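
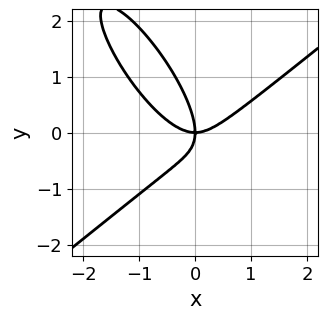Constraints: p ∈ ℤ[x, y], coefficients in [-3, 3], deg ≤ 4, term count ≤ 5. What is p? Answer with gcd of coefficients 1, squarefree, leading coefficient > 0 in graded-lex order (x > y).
3*x^3 - 3*x*y^2 - 2*y^3 - 3*x*y

(a) The degree is 3 — no degree-2 curve has this shape.
(b) Checking where it meets the axes: one x-axis crossing is at x = 0; it meets the y-axis at y = 0 (among the integer gridlines).
(c) Assembling these constraints gives the stated polynomial.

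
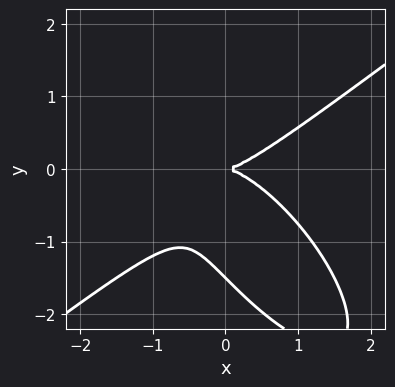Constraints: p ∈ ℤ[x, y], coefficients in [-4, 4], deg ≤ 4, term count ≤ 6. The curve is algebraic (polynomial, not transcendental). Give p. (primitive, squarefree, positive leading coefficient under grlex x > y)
2*x^3 - 2*x*y^2 - 2*y^3 - 3*y^2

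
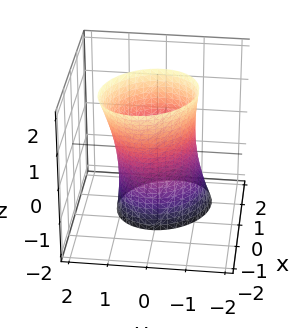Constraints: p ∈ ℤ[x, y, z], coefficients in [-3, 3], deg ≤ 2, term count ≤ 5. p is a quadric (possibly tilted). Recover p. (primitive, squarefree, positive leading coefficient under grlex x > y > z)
3*x^2 + x*y + 2*x*z + 3*y^2 - 3

(a) The degree is 2 — the shape is more complex than any degree-1 surface.
(b) Checking where it meets the axes: the surface avoids every integer z-axis point in the box; the y-axis gridline crossings are at y ∈ {-1, 1}; the x-axis gridline crossings are at x ∈ {-1, 1}.
(c) Together with the visible shape, these determine p as stated.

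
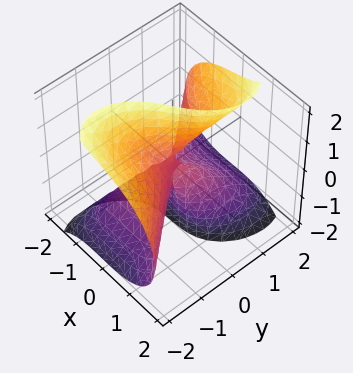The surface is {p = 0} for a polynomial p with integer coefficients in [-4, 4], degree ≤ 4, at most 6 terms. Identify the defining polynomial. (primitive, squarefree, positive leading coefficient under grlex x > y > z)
First, the degree is 3 — no degree-2 surface has this shape.
Next, against the integer gridlines: it meets the x-axis at x = 0 (among the integer gridlines); one y-axis crossing is at y = 0; the visible z-axis segment lies entirely on the surface.
Finally, solving for integer coefficients yields p as stated.

3*x^3 + x*z^2 + 2*y^3 - 3*y*z^2 + 2*x*z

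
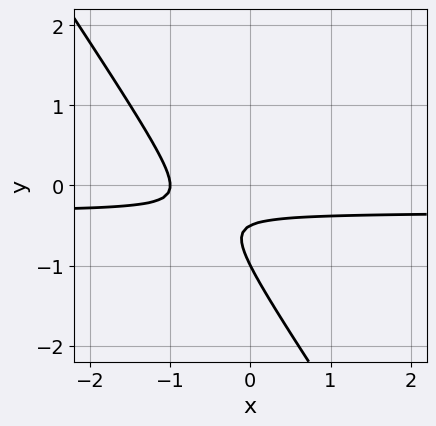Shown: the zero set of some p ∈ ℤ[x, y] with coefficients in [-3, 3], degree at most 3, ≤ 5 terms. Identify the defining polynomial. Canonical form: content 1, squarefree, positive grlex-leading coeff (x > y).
deg p = 2. No degree-1 curve has this shape.
Checking where it meets the axes: it crosses the x-axis at the gridline x = -1; it meets the y-axis at y = -1 (among the integer gridlines).
The integer polynomial consistent with all of this is the stated p.

3*x*y + 2*y^2 + x + 3*y + 1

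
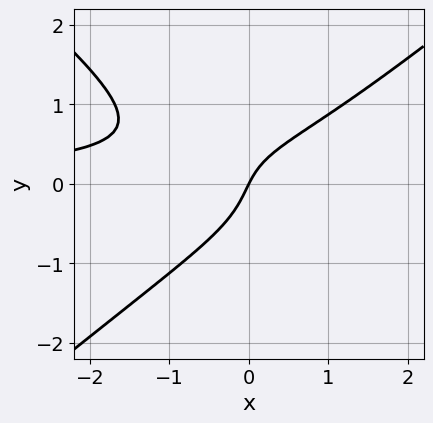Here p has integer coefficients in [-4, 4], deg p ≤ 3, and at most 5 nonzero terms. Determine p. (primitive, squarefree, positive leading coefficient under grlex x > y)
The degree is 3 — a generic line meets the curve in up to 3 points.
From the visible intercepts: it crosses the y-axis at the gridline y = 0; it crosses the x-axis at the gridline x = 0.
Matching integer coefficients to the picture gives p.

2*x^2*y - 3*y^3 - x*y + 2*x - y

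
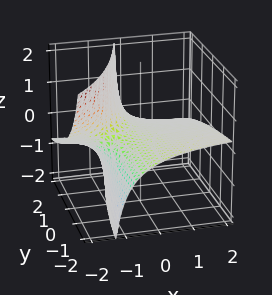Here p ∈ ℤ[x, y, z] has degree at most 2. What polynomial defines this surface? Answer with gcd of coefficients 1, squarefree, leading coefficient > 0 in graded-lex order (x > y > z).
x*y + 3*x*z - y*z + 3*z

Degree: no degree-1 surface has this shape, so deg p = 2.
Reading off the gridlines: one z-axis crossing is at z = 0; the visible y-axis segment lies entirely on the surface; every point of the x-axis in the box is on the surface.
Fitting integer coefficients to these (and the overall shape) gives p.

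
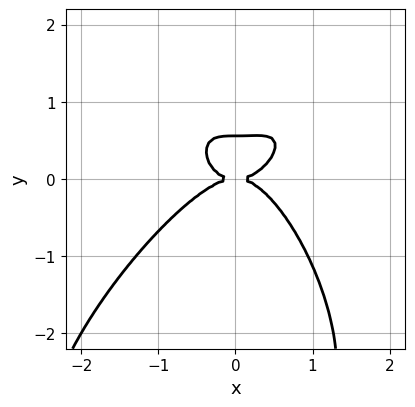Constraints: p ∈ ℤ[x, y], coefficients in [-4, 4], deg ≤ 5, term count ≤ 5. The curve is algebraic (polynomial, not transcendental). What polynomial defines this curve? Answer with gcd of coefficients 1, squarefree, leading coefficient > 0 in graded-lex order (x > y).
deg p = 4. No degree-3 curve has this shape.
Against the integer gridlines: it crosses the x-axis at the gridline x = 0; it meets the y-axis at y = 0 (among the integer gridlines).
Assembling these constraints gives the stated polynomial.

3*x^4 - 2*x^3*y + y^4 + 3*y^3 - 2*y^2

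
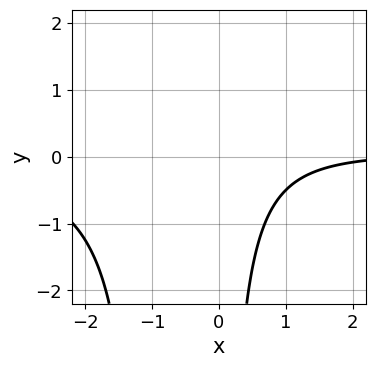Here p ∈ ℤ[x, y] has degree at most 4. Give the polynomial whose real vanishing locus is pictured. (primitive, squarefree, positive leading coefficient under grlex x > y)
1. deg p = 3. The shape is more complex than any degree-2 curve.
2. From the visible intercepts: no y-intercept at any integer in the box; it misses every integer gridline on the x-axis.
3. Assembling these constraints gives the stated polynomial.

2*x^2*y + 2*x*y - x + 3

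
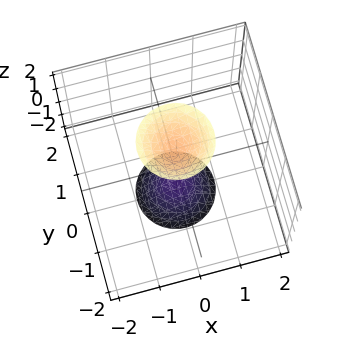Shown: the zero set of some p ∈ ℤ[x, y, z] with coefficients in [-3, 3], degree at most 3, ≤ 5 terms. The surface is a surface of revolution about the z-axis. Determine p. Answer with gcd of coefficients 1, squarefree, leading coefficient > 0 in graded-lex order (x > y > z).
The picture has 2 separate pieces. They look like related sheets of one shape, so recover p as a whole.
The degree is 2 — no degree-1 surface has this shape.
Symmetry: the surface is invariant under rotation about z: p = q(x² + y², z).
Reading off the gridlines: a circular section at z = 2 has radius between 0 and 1; the surface avoids every integer y-axis point in the box.
Matching integer coefficients to the picture gives p.

3*x^2 + 3*y^2 - z^2 + 2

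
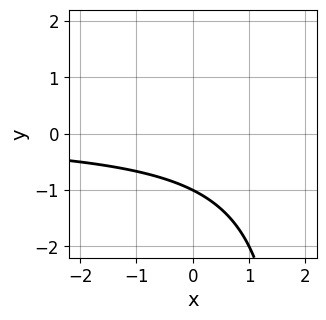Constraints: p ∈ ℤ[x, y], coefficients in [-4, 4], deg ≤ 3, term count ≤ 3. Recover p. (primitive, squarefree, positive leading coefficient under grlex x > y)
deg p = 2. The shape is more complex than any degree-1 curve.
From the axis intercepts and sections: it crosses the y-axis at the gridline y = -1; the curve avoids every integer x-axis point in the box.
Matching integer coefficients to the picture gives p.

x*y - 2*y - 2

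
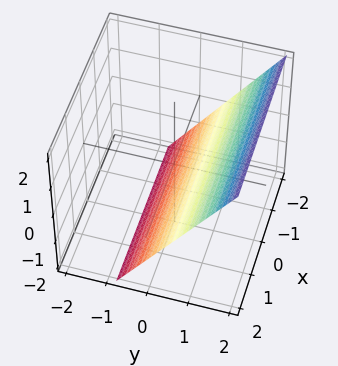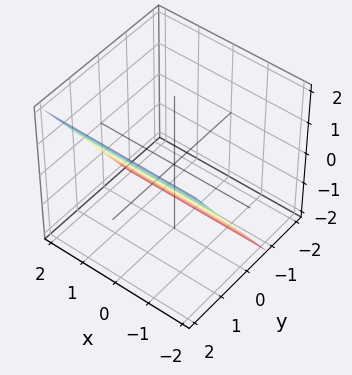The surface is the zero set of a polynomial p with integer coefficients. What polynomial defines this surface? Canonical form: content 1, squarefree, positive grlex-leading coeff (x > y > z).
First, the degree is 1 — every cross-section is a straight line — this is a plane.
Then, checking where it meets the axes: the surface avoids every integer x-axis point in the box; it crosses the z-axis at the gridline z = -1.
Finally, assembling these constraints gives the stated polynomial.

3*y - 2*z - 2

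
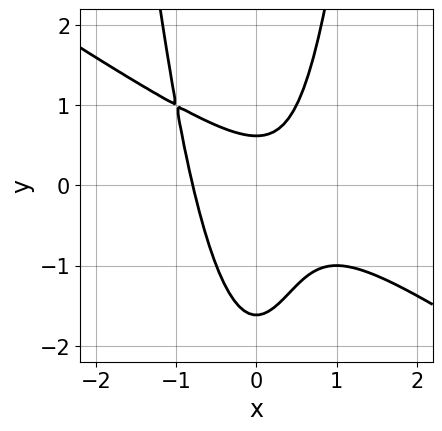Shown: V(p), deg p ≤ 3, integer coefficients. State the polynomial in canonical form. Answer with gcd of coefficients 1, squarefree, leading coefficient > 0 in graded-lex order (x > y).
1. deg p = 3. A generic line meets the curve in up to 3 points.
2. Solving for integer coefficients yields p as stated.

2*x^3 + 3*x^2*y - y^2 - y + 1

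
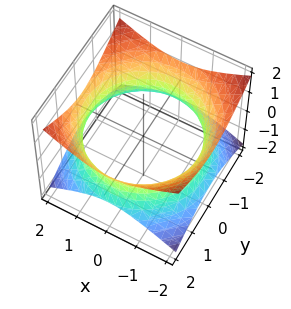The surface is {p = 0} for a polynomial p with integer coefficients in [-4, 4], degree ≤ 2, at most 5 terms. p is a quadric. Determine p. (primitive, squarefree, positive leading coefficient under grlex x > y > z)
(a) The degree is 2 — an hourglass — one-sheet hyperboloid; a quadric.
(b) Symmetries: it's symmetric under z → −z, forcing even powers of z; the z-axis is an axis of rotation, so x and y enter only as x² + y².
(c) Observable constraints: it misses every integer gridline on the z-axis; a circular section at z = 0 has radius between 1 and 2.
(d) These observations pin down the coefficients.

x^2 + y^2 - 2*z^2 - 3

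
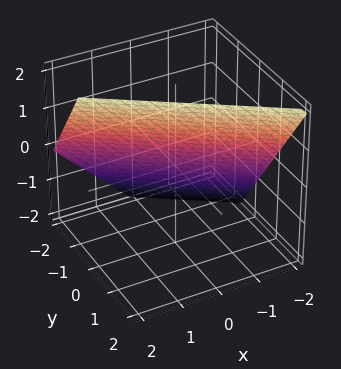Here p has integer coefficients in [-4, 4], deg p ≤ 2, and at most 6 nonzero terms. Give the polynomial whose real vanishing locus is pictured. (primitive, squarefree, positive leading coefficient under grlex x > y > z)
(a) Degree: the surface is flat (a plane), so deg p = 1.
(b) From the visible intercepts: one x-axis crossing is at x = -1; one z-axis crossing is at z = 1.
(c) Assembling these constraints gives the stated polynomial.

2*x + 3*y - 2*z + 2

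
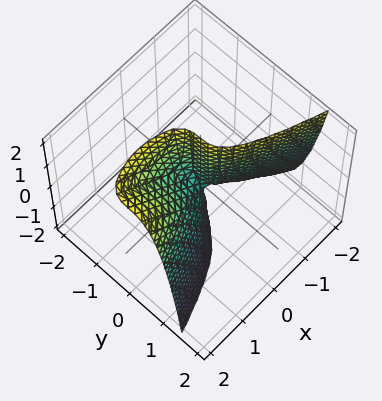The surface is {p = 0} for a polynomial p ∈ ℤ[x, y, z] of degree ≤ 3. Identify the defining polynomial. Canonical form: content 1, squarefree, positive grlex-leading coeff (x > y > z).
3*y^3 - x^2 + x*z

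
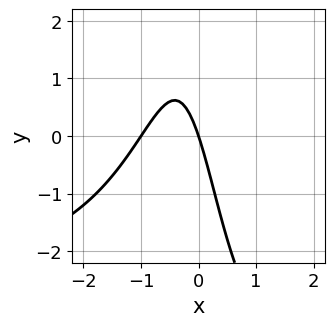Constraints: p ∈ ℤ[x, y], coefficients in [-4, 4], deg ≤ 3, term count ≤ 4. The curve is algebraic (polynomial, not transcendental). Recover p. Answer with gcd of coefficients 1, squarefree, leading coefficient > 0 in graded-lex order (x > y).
deg p = 3. No degree-2 curve has this shape.
From the visible intercepts: the x-axis gridline crossings are at x ∈ {-1, 0}; one y-axis crossing is at y = 0.
Solving for integer coefficients yields p as stated.

x^2*y + 3*x^2 + 3*x + y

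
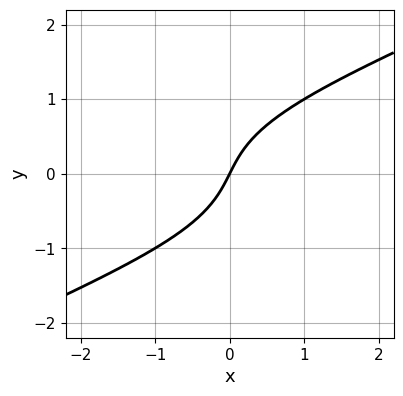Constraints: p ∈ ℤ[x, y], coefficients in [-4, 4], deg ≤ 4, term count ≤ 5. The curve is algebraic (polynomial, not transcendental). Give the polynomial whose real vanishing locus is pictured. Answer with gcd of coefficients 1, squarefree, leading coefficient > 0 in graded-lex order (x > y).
x*y^2 - 2*y^3 + 2*x - y

deg p = 3. The shape is more complex than any degree-2 curve.
Observable constraints: it crosses the x-axis at the gridline x = 0; one y-axis crossing is at y = 0.
Putting this together gives p.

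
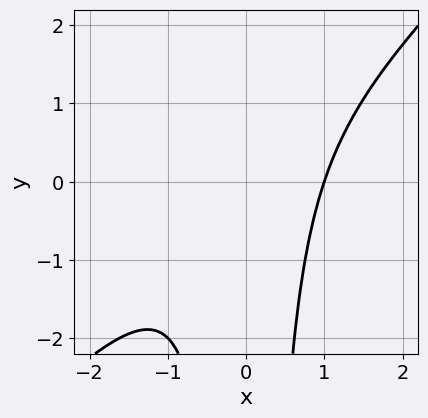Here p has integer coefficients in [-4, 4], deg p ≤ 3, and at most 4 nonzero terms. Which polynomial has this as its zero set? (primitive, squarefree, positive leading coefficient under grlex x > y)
1. deg p = 3.
2. Checking where it meets the axes: it meets the x-axis at x = 1 (among the integer gridlines); no y-intercept at any integer in the box.
3. Putting this together gives p.

x^3 - x^2*y - 1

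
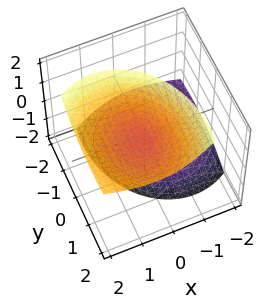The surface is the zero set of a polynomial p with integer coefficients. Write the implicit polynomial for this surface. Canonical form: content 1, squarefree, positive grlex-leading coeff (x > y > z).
(a) There are 2 components. Treating them together as one polynomial.
(b) Degree: no degree-1 surface has this shape, so deg p = 2.
(c) Against the integer gridlines: it misses every integer gridline on the y-axis; it misses every integer gridline on the x-axis.
(d) Fitting integer coefficients to these (and the overall shape) gives p.

3*x^2 - 3*x*z + 2*y^2 - 3*y*z - 2*z^2 + 1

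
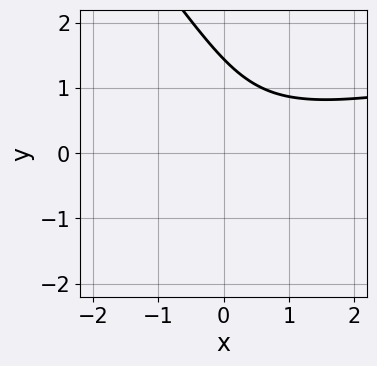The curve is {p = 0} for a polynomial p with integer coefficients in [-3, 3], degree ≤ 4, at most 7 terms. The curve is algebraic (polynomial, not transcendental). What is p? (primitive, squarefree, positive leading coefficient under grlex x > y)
x*y^2 + y^3 - x^2 + 3*x*y - 3

deg p = 3. A generic line meets the curve in up to 3 points.
From the visible intercepts: no x-intercept at any integer in the box.
Assembling these constraints gives the stated polynomial.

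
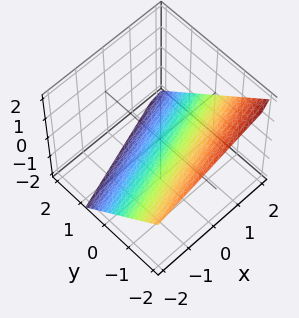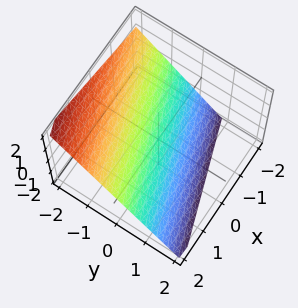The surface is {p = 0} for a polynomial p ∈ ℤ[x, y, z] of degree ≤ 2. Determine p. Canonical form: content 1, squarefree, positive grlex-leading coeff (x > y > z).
1. Degree: every cross-section is a straight line — this is a plane, so deg p = 1.
2. From the visible intercepts: it crosses the x-axis at the gridline x = 2.
3. Assembling these constraints gives the stated polynomial.

x - 3*y - 3*z - 2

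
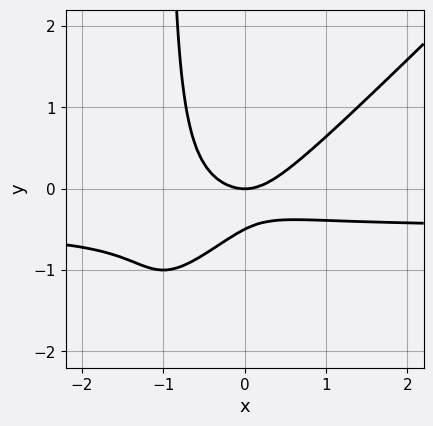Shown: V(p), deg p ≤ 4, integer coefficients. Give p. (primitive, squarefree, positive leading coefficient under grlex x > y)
The degree is 3 — no degree-2 curve has this shape.
From the axis intercepts and sections: one x-axis crossing is at x = 0; one y-axis crossing is at y = 0.
The integer polynomial consistent with all of this is the stated p.

2*x^2*y - 2*x*y^2 + x^2 - 2*y^2 - y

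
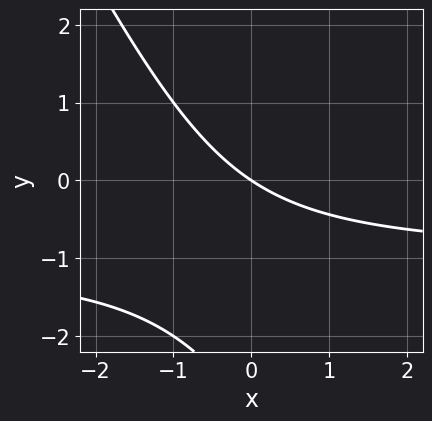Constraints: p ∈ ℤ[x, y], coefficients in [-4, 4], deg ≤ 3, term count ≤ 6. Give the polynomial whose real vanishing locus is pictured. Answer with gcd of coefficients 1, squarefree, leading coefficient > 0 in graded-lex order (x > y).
(a) The degree is 2 — the shape is more complex than any degree-1 curve.
(b) From the visible intercepts: one x-axis crossing is at x = 0; it crosses the y-axis at the gridline y = 0.
(c) Putting this together gives p.

2*x*y + y^2 + 2*x + 3*y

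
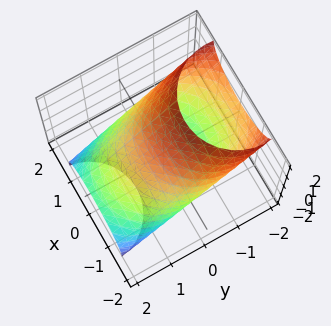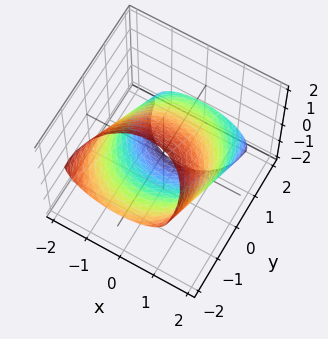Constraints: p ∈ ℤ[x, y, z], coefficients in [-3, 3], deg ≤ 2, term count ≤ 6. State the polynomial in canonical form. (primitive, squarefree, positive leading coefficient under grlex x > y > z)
1. deg p = 2. No degree-1 surface has this shape.
2. Putting this together gives p.

x^2 + y^2 + 2*y*z + z^2 - 2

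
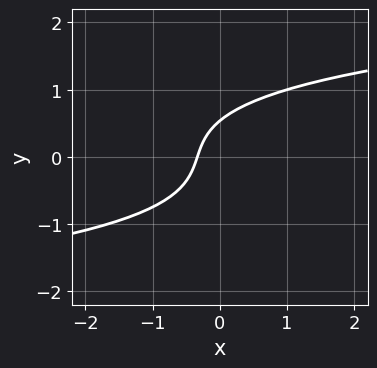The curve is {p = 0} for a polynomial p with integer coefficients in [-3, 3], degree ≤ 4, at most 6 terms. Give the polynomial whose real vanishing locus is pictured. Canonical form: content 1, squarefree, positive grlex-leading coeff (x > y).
3*y^3 - 3*x + y - 1

First, the degree is 3 — the shape is more complex than any degree-2 curve.
Finally, solving for integer coefficients yields p as stated.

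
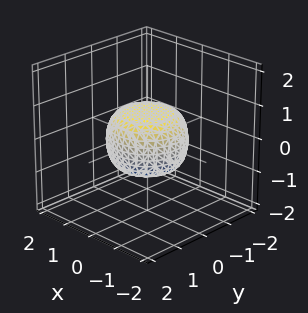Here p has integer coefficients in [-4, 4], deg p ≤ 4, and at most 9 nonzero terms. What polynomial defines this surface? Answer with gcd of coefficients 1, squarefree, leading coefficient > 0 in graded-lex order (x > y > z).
Degree: no degree-3 surface has this shape, so deg p = 4.
By symmetry, the z-axis is an axis of rotation, so x and y enter only as x² + y².
Checking where it meets the axes: a circular section at z = 0 has radius between 1 and 2.
The integer polynomial consistent with all of this is the stated p.

2*x^4 + 4*x^2*y^2 + 2*y^4 - x^2 - y^2 + 3*z^2 - 2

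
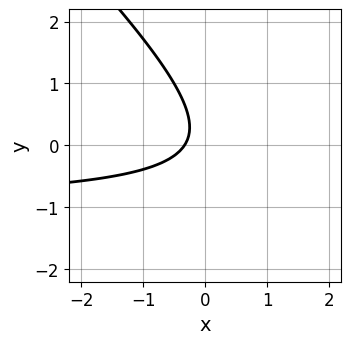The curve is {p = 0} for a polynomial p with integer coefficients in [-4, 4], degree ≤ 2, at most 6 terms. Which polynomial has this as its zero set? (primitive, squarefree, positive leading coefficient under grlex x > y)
3*x*y + 3*y^2 + 3*x - y + 1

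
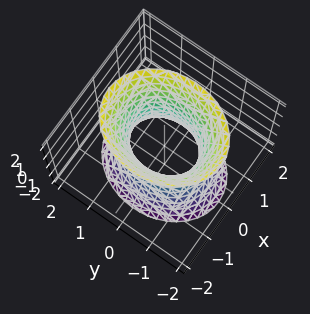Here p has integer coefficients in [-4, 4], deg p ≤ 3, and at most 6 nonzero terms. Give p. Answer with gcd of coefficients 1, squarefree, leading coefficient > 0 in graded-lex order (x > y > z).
1. The degree is 2 — an hourglass — one-sheet hyperboloid; a quadric.
2. Symmetries: mirror symmetry y ↦ −y ⇒ only even powers of y; mirror symmetry z ↦ −z ⇒ only even powers of z; the x ↦ −x reflection is a symmetry, so x appears only in even powers.
3. Against the integer gridlines: among the integer gridlines, it crosses the y-axis at y ∈ {-1, 1}; it misses every integer gridline on the z-axis.
4. Assembling these constraints gives the stated polynomial.

3*x^2 + 2*y^2 - z^2 - 2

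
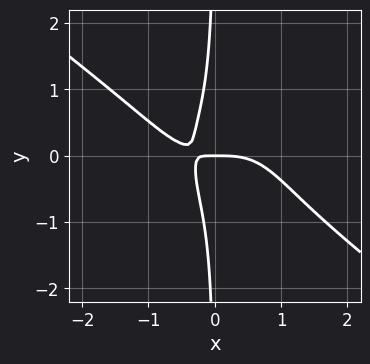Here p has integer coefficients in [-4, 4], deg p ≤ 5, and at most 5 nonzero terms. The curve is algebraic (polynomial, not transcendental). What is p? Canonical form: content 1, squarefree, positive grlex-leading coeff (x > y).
2*x^4 + x^3*y + 3*x*y^3 + 3*x*y + y

1. Degree: a generic line meets the curve in up to 4 points, so deg p = 4.
2. From the axis intercepts and sections: it meets the y-axis at y = 0 (among the integer gridlines); one x-axis crossing is at x = 0.
3. Putting this together gives p.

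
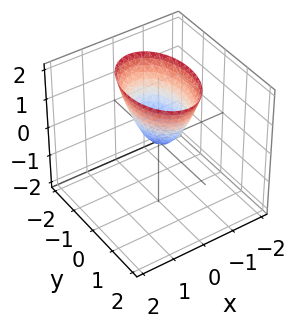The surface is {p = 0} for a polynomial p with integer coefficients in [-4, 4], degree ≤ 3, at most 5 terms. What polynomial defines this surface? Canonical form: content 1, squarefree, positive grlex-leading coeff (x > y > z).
2*x^2 + y^2 - z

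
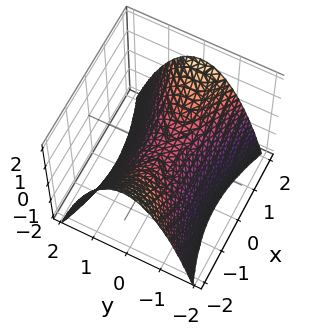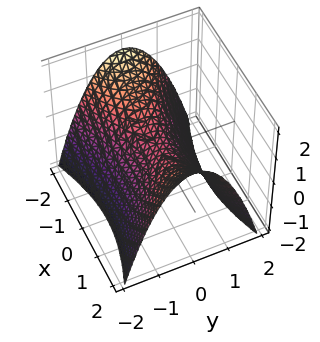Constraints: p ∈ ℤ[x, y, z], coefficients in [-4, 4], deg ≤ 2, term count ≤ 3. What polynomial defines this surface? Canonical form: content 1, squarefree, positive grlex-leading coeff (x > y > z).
First, the degree is 2 — a hyperbolic paraboloid; a quadric.
Then, symmetries: it's symmetric under x → −x, forcing even powers of x; mirror symmetry y ↦ −y ⇒ only even powers of y.
Then, observable constraints: it crosses the y-axis at the gridline y = 0; it meets the x-axis at x = 0 (among the integer gridlines).
Finally, putting this together gives p.

x^2 - 3*y^2 - 3*z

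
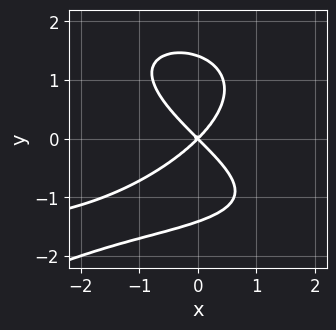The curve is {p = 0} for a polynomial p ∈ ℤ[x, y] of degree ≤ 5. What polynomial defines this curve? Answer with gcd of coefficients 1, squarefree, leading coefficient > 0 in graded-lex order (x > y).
y^4 + x^2*y + x*y^2 + 2*x^2 - 2*y^2

1. deg p = 4. The shape is more complex than any degree-3 curve.
2. Reading off the gridlines: it crosses the y-axis at the gridline y = 0; it crosses the x-axis at the gridline x = 0.
3. These observations pin down the coefficients.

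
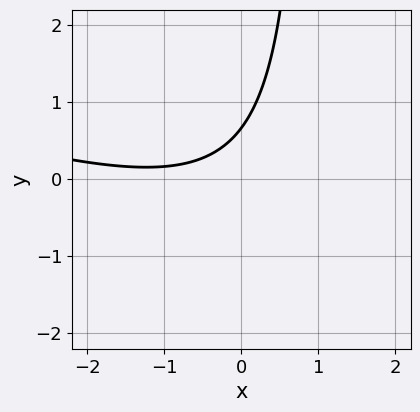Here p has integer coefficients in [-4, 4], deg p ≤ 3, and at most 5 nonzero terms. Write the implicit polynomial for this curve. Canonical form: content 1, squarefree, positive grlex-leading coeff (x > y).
x^2 + 3*x*y + 2*x - 3*y + 2

(a) deg p = 2. The shape is more complex than any degree-1 curve.
(b) Checking where it meets the axes: the curve avoids every integer x-axis point in the box.
(c) Putting this together gives p.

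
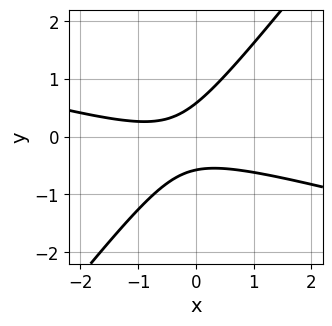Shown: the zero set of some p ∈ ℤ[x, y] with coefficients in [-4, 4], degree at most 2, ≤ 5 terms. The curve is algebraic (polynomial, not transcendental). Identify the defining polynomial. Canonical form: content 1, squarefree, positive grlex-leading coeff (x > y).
x^2 + 3*x*y - 3*y^2 + x + 1

1. Degree: the shape is more complex than any degree-1 curve, so deg p = 2.
2. Against the integer gridlines: it misses every integer gridline on the x-axis.
3. Assembling these constraints gives the stated polynomial.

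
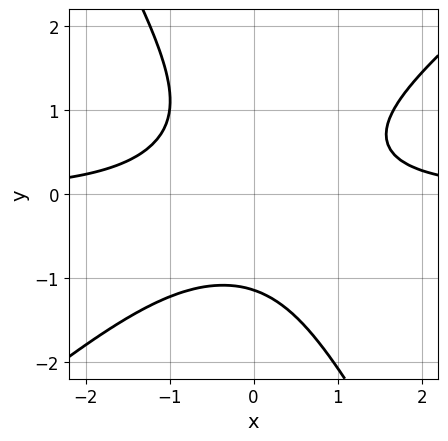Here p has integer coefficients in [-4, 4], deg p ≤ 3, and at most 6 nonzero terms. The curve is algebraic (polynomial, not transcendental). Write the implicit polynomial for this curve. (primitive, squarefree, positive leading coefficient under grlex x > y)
(a) deg p = 3.
(b) Checking where it meets the axes: the curve avoids every integer x-axis point in the box.
(c) These observations pin down the coefficients.

3*x^2*y - 2*x*y^2 - 2*y^3 - 3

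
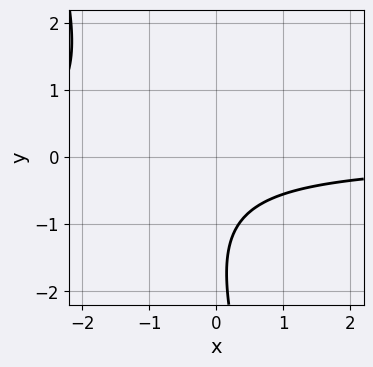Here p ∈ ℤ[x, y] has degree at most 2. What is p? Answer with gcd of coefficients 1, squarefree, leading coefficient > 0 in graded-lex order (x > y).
First, deg p = 2. No degree-1 curve has this shape.
Then, from the axis intercepts and sections: the curve avoids every integer y-axis point in the box; no x-intercept at any integer in the box.
Finally, solving for integer coefficients yields p as stated.

3*x*y + y^2 + 3*y + 3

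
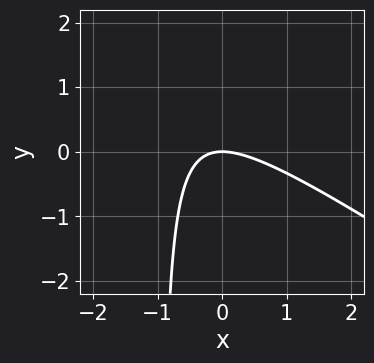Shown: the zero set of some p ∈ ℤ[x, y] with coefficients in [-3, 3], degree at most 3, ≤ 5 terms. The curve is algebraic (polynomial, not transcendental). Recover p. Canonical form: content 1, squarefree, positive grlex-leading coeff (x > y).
First, deg p = 2.
Next, from the axis intercepts and sections: it meets the y-axis at y = 0 (among the integer gridlines); one x-axis crossing is at x = 0.
Finally, putting this together gives p.

2*x^2 + 3*x*y + 3*y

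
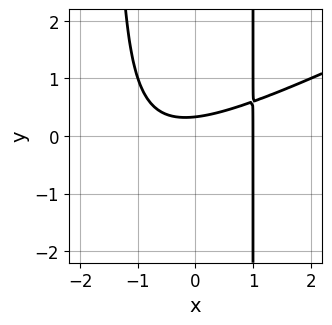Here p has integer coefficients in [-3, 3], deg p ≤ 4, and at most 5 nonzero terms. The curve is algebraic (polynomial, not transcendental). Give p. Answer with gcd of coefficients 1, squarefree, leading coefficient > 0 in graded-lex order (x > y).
First, degree: a generic line meets the curve in up to 3 points, so deg p = 3.
Then, observable constraints: it crosses the x-axis at the gridline x = 1.
Finally, together with the visible shape, these determine p as stated.

x^3 - 2*x^2*y - x*y + 3*y - 1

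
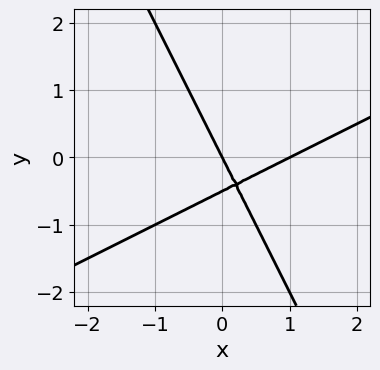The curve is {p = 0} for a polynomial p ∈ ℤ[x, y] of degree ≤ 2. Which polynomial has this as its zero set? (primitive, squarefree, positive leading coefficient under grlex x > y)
2*x^2 - 3*x*y - 2*y^2 - 2*x - y

First, the degree is 2 — the shape is more complex than any degree-1 curve.
Next, reading off the gridlines: among the integer gridlines, it crosses the x-axis at x ∈ {0, 1}; it crosses the y-axis at the gridline y = 0.
Finally, solving for integer coefficients yields p as stated.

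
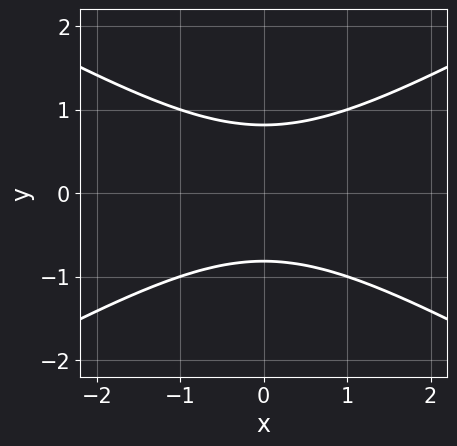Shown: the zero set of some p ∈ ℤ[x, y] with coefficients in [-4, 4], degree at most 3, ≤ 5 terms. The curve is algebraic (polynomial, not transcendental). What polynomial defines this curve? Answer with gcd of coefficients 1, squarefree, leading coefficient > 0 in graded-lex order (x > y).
x^2 - 3*y^2 + 2

(a) Degree: a generic line meets the curve in up to 2 points, so deg p = 2.
(b) Symmetries: the y ↦ −y reflection is a symmetry, so y appears only in even powers; the x ↦ −x reflection is a symmetry, so x appears only in even powers.
(c) From the visible intercepts: it misses every integer gridline on the x-axis.
(d) Together with the visible shape, these determine p as stated.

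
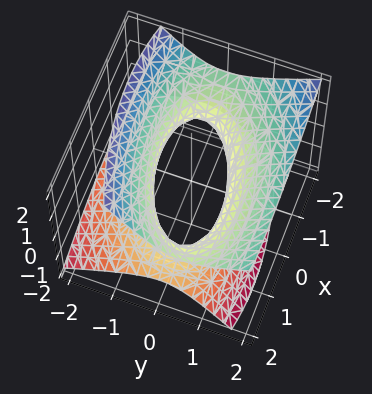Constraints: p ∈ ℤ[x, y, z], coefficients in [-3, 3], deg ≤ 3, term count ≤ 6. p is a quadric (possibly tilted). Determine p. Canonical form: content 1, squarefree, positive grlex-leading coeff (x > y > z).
deg p = 2. The shape is more complex than any degree-1 surface.
From the visible intercepts: it misses every integer gridline on the z-axis.
The integer polynomial consistent with all of this is the stated p.

x^2 - x*y + 3*y^2 - 2*y*z - 3*z^2 - 2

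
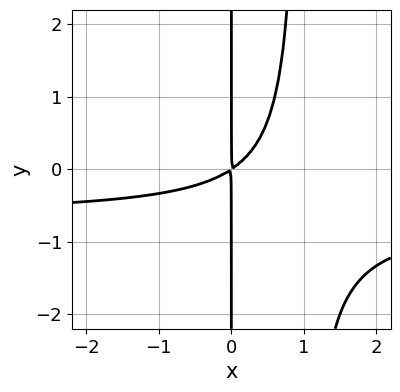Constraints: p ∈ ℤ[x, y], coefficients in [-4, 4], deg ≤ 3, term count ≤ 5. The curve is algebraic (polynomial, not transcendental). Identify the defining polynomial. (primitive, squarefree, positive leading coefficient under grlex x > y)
3*x^2*y + 2*x^2 - 3*x*y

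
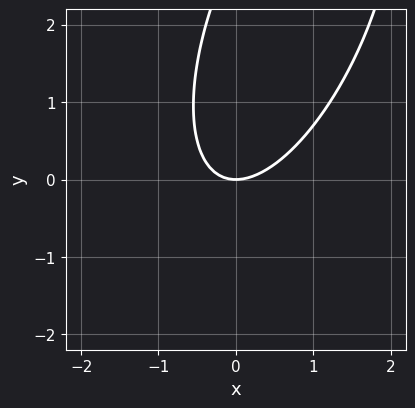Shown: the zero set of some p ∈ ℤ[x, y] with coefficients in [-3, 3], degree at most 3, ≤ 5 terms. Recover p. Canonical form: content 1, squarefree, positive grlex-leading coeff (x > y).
3*x^2 - 2*x*y + y^2 - 3*y

(a) The degree is 2 — no degree-1 curve has this shape.
(b) From the visible intercepts: it meets the x-axis at x = 0 (among the integer gridlines); it meets the y-axis at y = 0 (among the integer gridlines).
(c) Together with the visible shape, these determine p as stated.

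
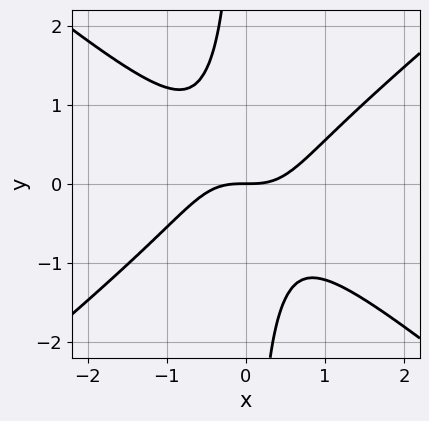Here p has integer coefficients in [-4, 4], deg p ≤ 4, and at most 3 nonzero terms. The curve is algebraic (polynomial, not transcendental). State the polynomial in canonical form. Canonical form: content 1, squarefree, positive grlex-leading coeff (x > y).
The degree is 3 — no degree-2 curve has this shape.
Observable constraints: one y-axis crossing is at y = 0; one x-axis crossing is at x = 0.
Fitting integer coefficients to these (and the overall shape) gives p.

2*x^3 - 3*x*y^2 - 2*y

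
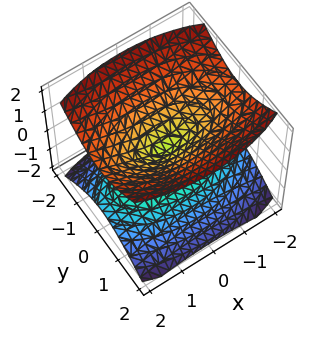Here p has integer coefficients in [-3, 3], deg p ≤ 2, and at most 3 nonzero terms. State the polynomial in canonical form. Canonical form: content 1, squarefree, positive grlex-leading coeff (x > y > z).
First, I count 2 distinct pieces. Treating them together as one polynomial.
Then, the degree is 2 — two nappes meeting at a single point; a quadric.
Next, symmetries: mirror symmetry x ↦ −x ⇒ only even powers of x; mirror symmetry z ↦ −z ⇒ only even powers of z; mirror symmetry y ↦ −y ⇒ only even powers of y.
Then, checking where it meets the axes: one x-axis crossing is at x = 0; it meets the y-axis at y = 0 (among the integer gridlines).
Finally, these observations pin down the coefficients.

x^2 + 3*y^2 - 3*z^2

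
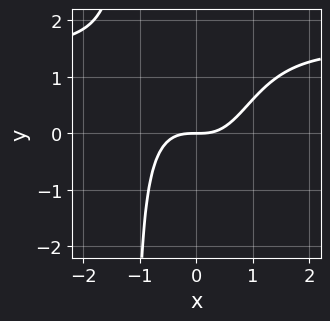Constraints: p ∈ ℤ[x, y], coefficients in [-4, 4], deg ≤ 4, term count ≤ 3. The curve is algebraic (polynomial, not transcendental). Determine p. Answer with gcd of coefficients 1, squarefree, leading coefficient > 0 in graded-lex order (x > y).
2*x^3*y - 3*x^3 + 3*y

(a) deg p = 4. The shape is more complex than any degree-3 curve.
(b) From the axis intercepts and sections: one y-axis crossing is at y = 0; it meets the x-axis at x = 0 (among the integer gridlines).
(c) The integer polynomial consistent with all of this is the stated p.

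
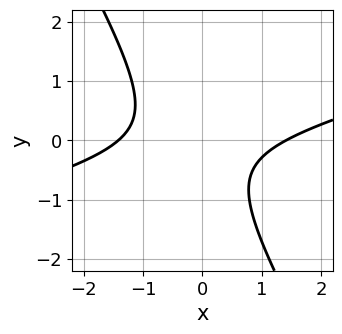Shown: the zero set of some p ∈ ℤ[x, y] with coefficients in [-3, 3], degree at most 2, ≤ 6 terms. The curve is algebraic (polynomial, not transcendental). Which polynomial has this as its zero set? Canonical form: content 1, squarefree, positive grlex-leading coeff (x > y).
x^2 - 3*x*y - 2*y^2 - y - 2

Degree: no degree-1 curve has this shape, so deg p = 2.
Checking where it meets the axes: the curve avoids every integer y-axis point in the box.
Together with the visible shape, these determine p as stated.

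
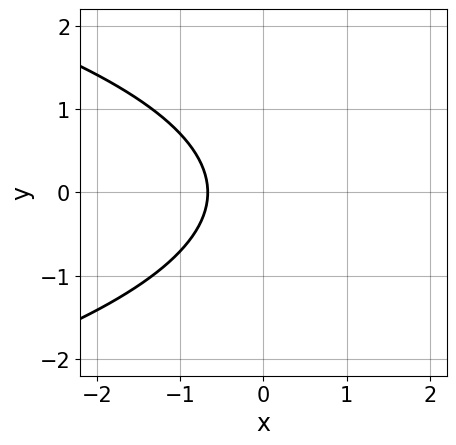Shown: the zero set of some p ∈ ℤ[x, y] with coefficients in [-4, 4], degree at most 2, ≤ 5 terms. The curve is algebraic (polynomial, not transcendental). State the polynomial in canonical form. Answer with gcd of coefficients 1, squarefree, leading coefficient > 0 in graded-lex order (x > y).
1. deg p = 2.
2. Symmetries: the y ↦ −y reflection is a symmetry, so y appears only in even powers.
3. From the axis intercepts and sections: no y-intercept at any integer in the box.
4. Together with the visible shape, these determine p as stated.

2*y^2 + 3*x + 2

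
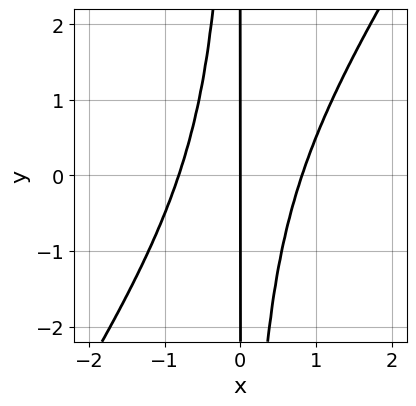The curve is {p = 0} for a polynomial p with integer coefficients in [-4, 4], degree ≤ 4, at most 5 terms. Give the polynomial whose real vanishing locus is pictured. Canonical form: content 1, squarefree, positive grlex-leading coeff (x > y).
The degree is 3 — the shape is more complex than any degree-2 curve.
Checking where it meets the axes: every point of the y-axis in the box is on the curve; it crosses the x-axis at the gridline x = 0.
Assembling these constraints gives the stated polynomial.

3*x^3 - 2*x^2*y - 2*x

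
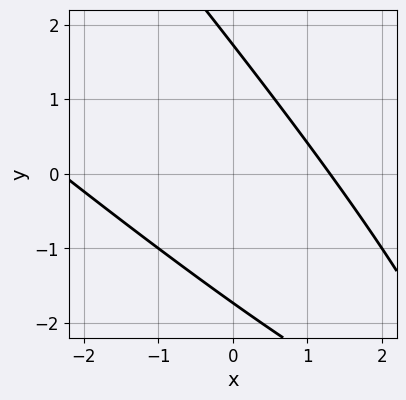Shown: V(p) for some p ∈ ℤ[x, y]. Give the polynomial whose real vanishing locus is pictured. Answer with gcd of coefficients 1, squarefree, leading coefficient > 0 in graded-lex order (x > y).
x^2 + 2*x*y + y^2 + x - 3

1. deg p = 2.
2. The integer polynomial consistent with all of this is the stated p.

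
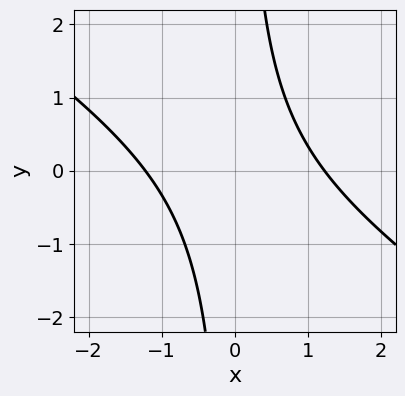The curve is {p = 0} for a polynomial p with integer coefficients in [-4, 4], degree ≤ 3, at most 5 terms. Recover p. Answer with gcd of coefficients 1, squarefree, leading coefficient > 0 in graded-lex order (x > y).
1. deg p = 2. A generic line meets the curve in up to 2 points.
2. From the axis intercepts and sections: no y-intercept at any integer in the box.
3. Together with the visible shape, these determine p as stated.

2*x^2 + 3*x*y - 3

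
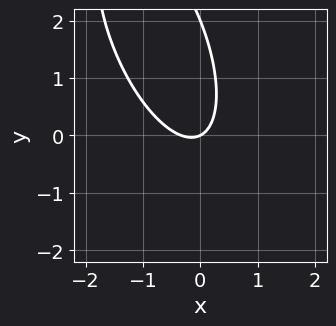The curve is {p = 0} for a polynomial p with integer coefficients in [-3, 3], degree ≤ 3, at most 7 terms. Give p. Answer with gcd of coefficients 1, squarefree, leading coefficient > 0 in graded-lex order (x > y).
First, the degree is 2 — a generic line meets the curve in up to 2 points.
Then, reading off the gridlines: it meets the x-axis at x = 0 (among the integer gridlines); the y-axis gridline crossings are at y ∈ {0, 2}.
Finally, assembling these constraints gives the stated polynomial.

3*x^2 + 2*x*y + y^2 + x - 2*y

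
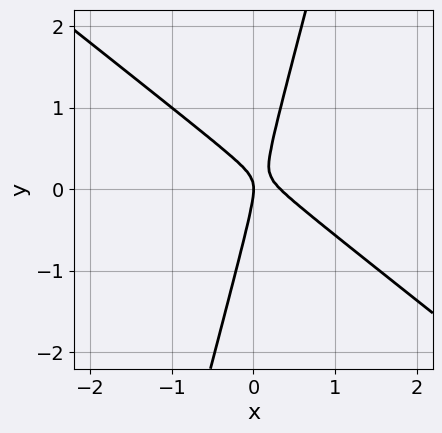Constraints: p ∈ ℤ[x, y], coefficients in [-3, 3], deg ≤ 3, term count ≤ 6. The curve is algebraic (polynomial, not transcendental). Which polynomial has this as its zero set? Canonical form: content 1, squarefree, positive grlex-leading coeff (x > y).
(a) The degree is 2 — no degree-1 curve has this shape.
(b) Against the integer gridlines: it crosses the y-axis at the gridline y = 0; one x-axis crossing is at x = 0.
(c) Together with the visible shape, these determine p as stated.

3*x^2 + 3*x*y - y^2 - x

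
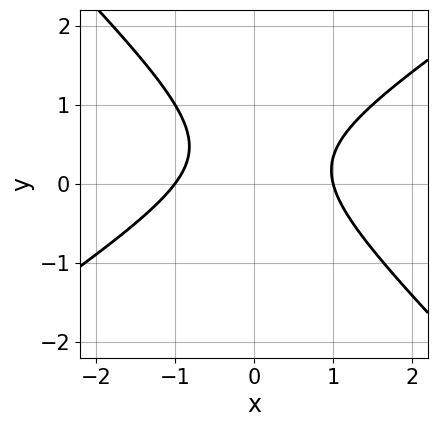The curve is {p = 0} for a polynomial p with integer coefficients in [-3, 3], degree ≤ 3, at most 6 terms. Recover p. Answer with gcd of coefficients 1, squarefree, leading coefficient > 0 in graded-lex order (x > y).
The degree is 2 — a generic line meets the curve in up to 2 points.
Observable constraints: no y-intercept at any integer in the box; among the integer gridlines, it crosses the x-axis at x ∈ {-1, 1}.
Matching integer coefficients to the picture gives p.

2*x^2 - x*y - 3*y^2 + 2*y - 2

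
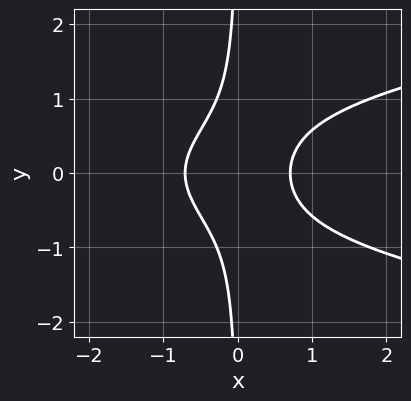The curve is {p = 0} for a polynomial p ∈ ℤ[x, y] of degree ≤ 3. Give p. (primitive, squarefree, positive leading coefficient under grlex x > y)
3*x*y^2 - 2*x^2 + 1

1. The degree is 3 — a generic line meets the curve in up to 3 points.
2. Symmetries: the y ↦ −y reflection is a symmetry, so y appears only in even powers.
3. Observable constraints: the curve avoids every integer y-axis point in the box.
4. Together with the visible shape, these determine p as stated.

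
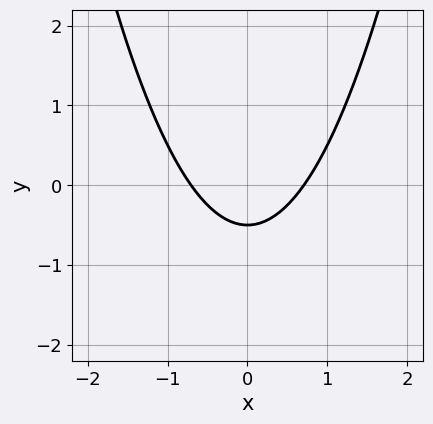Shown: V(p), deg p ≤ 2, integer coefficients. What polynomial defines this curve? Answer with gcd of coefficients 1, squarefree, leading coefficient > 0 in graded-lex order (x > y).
2*x^2 - 2*y - 1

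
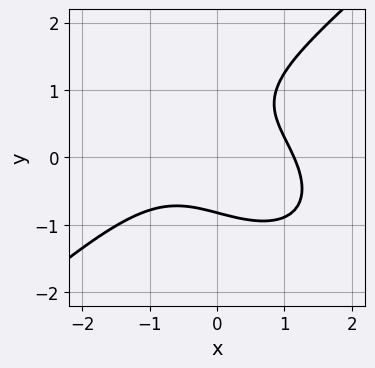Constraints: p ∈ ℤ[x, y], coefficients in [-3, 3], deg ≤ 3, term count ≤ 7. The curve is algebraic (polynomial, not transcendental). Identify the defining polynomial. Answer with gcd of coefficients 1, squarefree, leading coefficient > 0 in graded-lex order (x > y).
2*x^3 - 3*y^3 + 3*x*y + 2*y^2 - 3

(a) Degree: a generic line meets the curve in up to 3 points, so deg p = 3.
(b) Matching integer coefficients to the picture gives p.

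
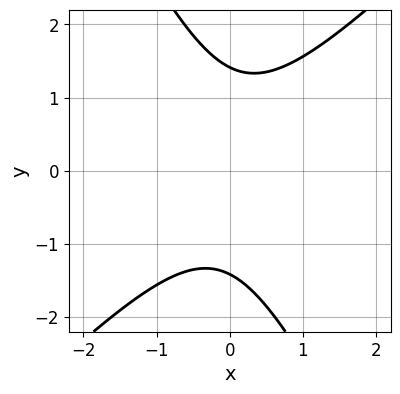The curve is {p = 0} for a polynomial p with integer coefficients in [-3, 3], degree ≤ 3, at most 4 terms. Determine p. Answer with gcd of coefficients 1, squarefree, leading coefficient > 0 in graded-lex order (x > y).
2*x^2 - x*y - y^2 + 2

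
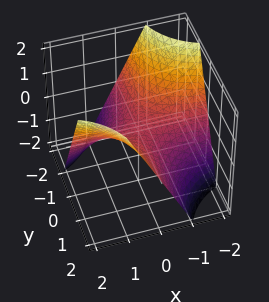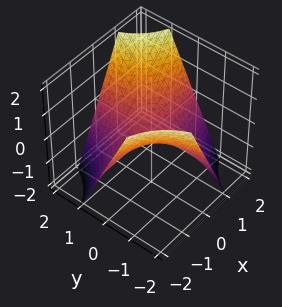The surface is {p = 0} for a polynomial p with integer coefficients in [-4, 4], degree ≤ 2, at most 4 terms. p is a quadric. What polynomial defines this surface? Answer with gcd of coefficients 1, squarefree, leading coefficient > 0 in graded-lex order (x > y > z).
(a) Degree: a hyperbolic paraboloid; a quadric, so deg p = 2.
(b) From the axis intercepts and sections: every point of the x-axis in the box is on the surface; every point of the y-axis in the box is on the surface; it crosses the z-axis at the gridline z = 0.
(c) Putting this together gives p.

x*y - z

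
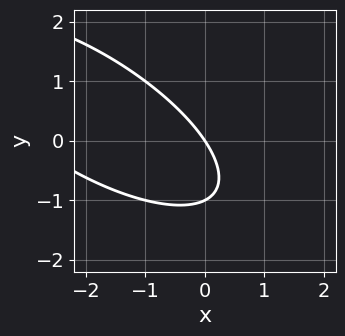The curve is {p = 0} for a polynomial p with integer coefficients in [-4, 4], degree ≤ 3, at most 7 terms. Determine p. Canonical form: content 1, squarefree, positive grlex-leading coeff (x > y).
(a) Degree: no degree-1 curve has this shape, so deg p = 2.
(b) Checking where it meets the axes: it meets the x-axis at x = 0 (among the integer gridlines); among the integer gridlines, it crosses the y-axis at y ∈ {-1, 0}.
(c) Assembling these constraints gives the stated polynomial.

x^2 + 2*x*y + 2*y^2 + 3*x + 2*y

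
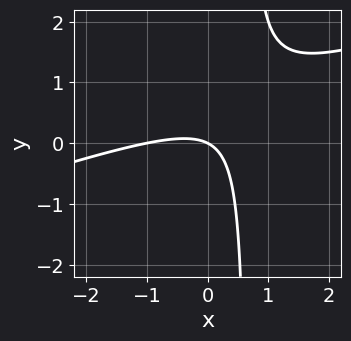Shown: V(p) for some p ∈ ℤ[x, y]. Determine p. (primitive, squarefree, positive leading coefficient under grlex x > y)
x^2 - 3*x*y + x + 2*y

1. The degree is 2 — no degree-1 curve has this shape.
2. Reading off the gridlines: among the integer gridlines, it crosses the x-axis at x ∈ {-1, 0}; one y-axis crossing is at y = 0.
3. Putting this together gives p.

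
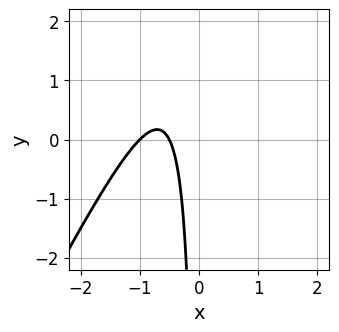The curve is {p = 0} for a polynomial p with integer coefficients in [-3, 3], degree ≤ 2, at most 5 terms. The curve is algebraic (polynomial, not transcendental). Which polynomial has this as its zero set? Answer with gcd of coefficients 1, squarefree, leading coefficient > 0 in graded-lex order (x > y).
1. Degree: the shape is more complex than any degree-1 curve, so deg p = 2.
2. Observable constraints: it meets the x-axis at x = -1 (among the integer gridlines); the curve avoids every integer y-axis point in the box.
3. Matching integer coefficients to the picture gives p.

2*x^2 - x*y + 3*x + 1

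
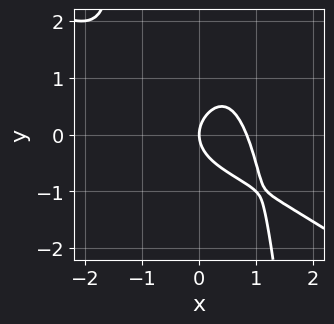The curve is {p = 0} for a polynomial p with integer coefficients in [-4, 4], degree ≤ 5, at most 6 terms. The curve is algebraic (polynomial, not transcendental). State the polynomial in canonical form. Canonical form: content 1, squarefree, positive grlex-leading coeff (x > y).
2*x^4 + 3*x^3*y + x^2 + 2*y^2 - 2*x

Degree: no degree-3 curve has this shape, so deg p = 4.
From the axis intercepts and sections: one x-axis crossing is at x = 0; it meets the y-axis at y = 0 (among the integer gridlines).
Putting this together gives p.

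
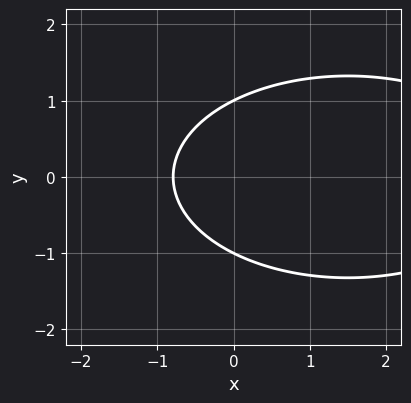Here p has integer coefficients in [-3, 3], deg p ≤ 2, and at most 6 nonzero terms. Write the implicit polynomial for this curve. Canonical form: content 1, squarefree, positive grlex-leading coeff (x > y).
Degree: the shape is more complex than any degree-1 curve, so deg p = 2.
Symmetries: it's symmetric under y → −y, forcing even powers of y.
Observable constraints: among the integer gridlines, it crosses the y-axis at y ∈ {-1, 1}.
These observations pin down the coefficients.

x^2 + 3*y^2 - 3*x - 3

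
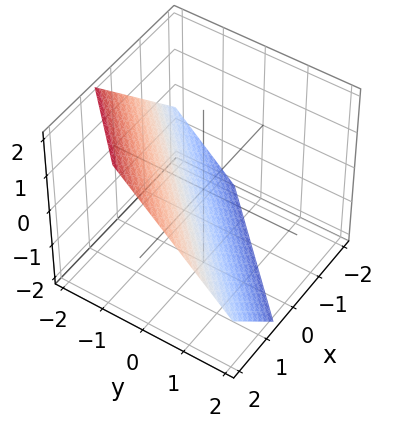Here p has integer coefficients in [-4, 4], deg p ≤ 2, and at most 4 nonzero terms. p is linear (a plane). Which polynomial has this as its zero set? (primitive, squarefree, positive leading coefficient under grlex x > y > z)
1. Degree: the surface is flat (a plane), so deg p = 1.
2. Putting this together gives p.

3*x - 3*y - 3*z - 2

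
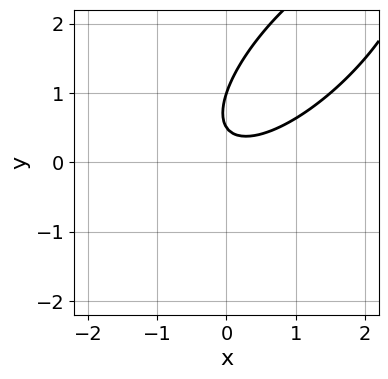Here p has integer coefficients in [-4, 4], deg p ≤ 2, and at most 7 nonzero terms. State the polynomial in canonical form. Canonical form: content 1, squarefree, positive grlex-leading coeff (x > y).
Degree: no degree-1 curve has this shape, so deg p = 2.
Reading off the gridlines: no x-intercept at any integer in the box; it crosses the y-axis at the gridline y = 1.
Solving for integer coefficients yields p as stated.

2*x^2 - 3*x*y + 2*y^2 - 3*y + 1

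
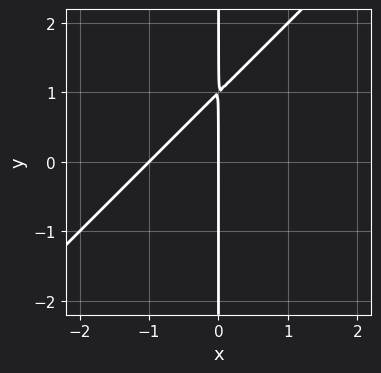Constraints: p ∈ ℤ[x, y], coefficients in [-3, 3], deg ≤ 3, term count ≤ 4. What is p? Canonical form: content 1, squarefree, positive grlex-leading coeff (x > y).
1. The degree is 2 — a generic line meets the curve in up to 2 points.
2. Reading off the gridlines: among the integer gridlines, it crosses the x-axis at x ∈ {-1, 0}; every point of the y-axis in the box is on the curve.
3. These observations pin down the coefficients.

x^2 - x*y + x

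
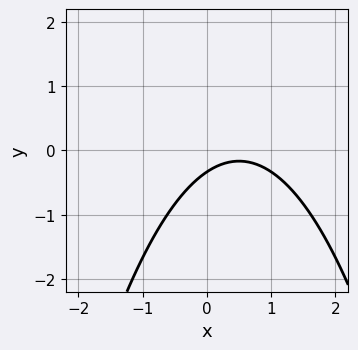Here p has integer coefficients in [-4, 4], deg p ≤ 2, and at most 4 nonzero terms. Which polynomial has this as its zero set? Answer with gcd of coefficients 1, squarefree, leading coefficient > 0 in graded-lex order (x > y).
2*x^2 - 2*x + 3*y + 1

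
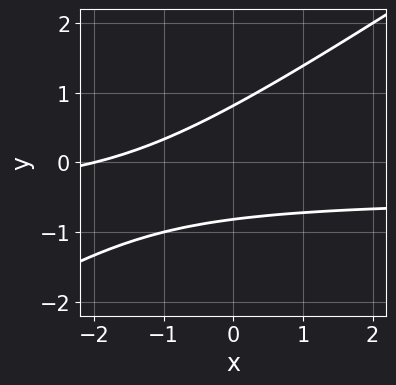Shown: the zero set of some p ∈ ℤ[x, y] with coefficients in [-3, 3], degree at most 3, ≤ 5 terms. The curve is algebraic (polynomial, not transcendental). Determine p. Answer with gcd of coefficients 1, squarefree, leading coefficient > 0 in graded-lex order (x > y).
2*x*y - 3*y^2 + x + 2

(a) deg p = 2.
(b) Reading off the gridlines: one x-axis crossing is at x = -2.
(c) Solving for integer coefficients yields p as stated.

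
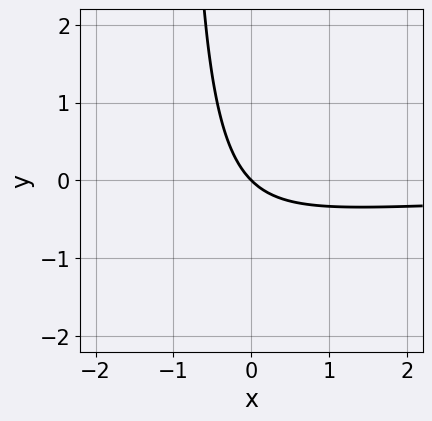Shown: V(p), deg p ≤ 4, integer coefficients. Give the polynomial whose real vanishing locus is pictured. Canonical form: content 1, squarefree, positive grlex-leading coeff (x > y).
First, the degree is 3 — no degree-2 curve has this shape.
Then, observable constraints: it meets the y-axis at y = 0 (among the integer gridlines); it crosses the x-axis at the gridline x = 0.
Finally, assembling these constraints gives the stated polynomial.

x^2*y + 3*x*y + 2*x + 2*y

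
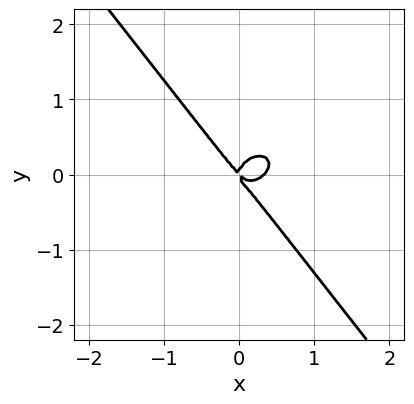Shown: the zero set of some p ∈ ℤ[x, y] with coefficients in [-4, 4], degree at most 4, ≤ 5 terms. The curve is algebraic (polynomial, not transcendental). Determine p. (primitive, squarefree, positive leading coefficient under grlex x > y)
Degree: no degree-2 curve has this shape, so deg p = 3.
From the visible intercepts: it crosses the x-axis at the gridline x = 0; one y-axis crossing is at y = 0.
Assembling these constraints gives the stated polynomial.

3*x^3 + 2*x*y^2 + 3*y^3 - x^2 - x*y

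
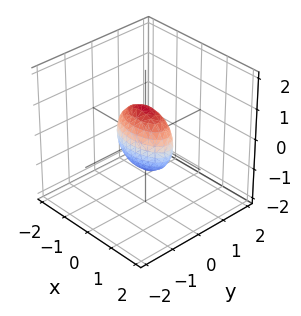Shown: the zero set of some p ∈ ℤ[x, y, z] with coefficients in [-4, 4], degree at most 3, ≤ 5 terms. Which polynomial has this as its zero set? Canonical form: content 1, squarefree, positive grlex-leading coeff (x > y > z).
1. Degree: bounded and convex; a quadric, so deg p = 2.
2. Symmetries: the x ↦ −x reflection is a symmetry, so x appears only in even powers; it's symmetric under y → −y, forcing even powers of y; it's symmetric under z → −z, forcing even powers of z.
3. From the axis intercepts and sections: among the integer gridlines, it crosses the x-axis at x ∈ {-1, 1}; the z-axis gridline crossings are at z ∈ {-1, 1}.
4. The integer polynomial consistent with all of this is the stated p.

x^2 + 3*y^2 + z^2 - 1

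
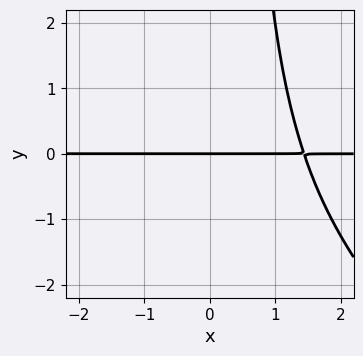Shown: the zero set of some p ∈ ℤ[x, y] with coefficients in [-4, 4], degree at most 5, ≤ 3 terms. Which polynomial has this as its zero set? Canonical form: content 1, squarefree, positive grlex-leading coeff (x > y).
First, the degree is 4 — a generic line meets the curve in up to 4 points.
Next, reading off the gridlines: the visible x-axis segment lies entirely on the curve; one y-axis crossing is at y = 0.
Finally, the integer polynomial consistent with all of this is the stated p.

x^3*y + x^2*y^2 - 3*y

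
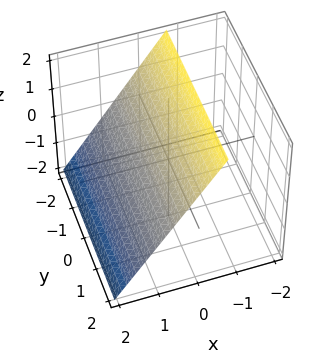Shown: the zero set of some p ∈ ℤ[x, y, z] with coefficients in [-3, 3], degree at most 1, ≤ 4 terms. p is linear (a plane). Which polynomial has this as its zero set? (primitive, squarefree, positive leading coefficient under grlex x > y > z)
3*x + 2*z - 2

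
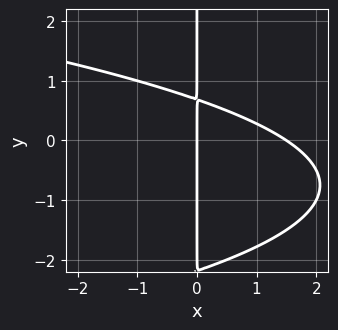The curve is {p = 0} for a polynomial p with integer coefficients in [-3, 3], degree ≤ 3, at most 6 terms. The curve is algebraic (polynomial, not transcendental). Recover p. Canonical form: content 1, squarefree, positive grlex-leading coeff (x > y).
2*x*y^2 + 2*x^2 + 3*x*y - 3*x

The degree is 3 — a generic line meets the curve in up to 3 points.
Checking where it meets the axes: it meets the x-axis at x = 0 (among the integer gridlines); every point of the y-axis in the box is on the curve.
Solving for integer coefficients yields p as stated.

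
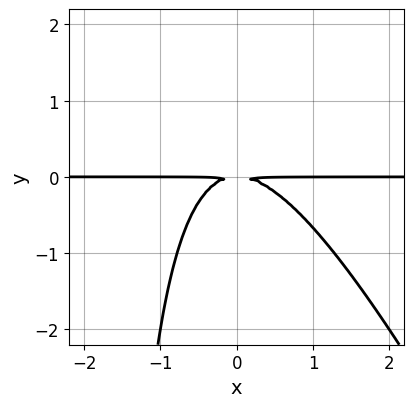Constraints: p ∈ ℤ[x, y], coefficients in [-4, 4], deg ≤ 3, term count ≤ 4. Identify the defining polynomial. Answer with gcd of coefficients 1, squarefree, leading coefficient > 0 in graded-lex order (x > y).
First, the degree is 3 — the shape is more complex than any degree-2 curve.
Next, from the visible intercepts: every point of the x-axis in the box is on the curve.
Finally, solving for integer coefficients yields p as stated.

2*x^2*y + x*y^2 + 2*y^2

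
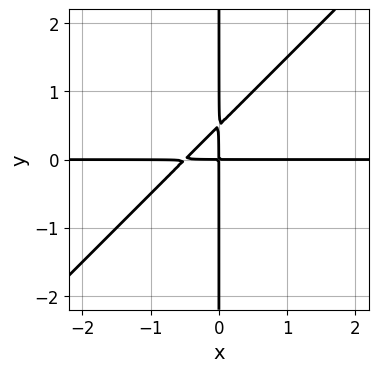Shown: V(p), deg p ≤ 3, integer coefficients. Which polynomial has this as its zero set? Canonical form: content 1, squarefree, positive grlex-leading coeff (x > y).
(a) deg p = 3. The shape is more complex than any degree-2 curve.
(b) From the visible intercepts: the visible x-axis segment lies entirely on the curve; the visible y-axis segment lies entirely on the curve.
(c) Assembling these constraints gives the stated polynomial.

2*x^2*y - 2*x*y^2 + x*y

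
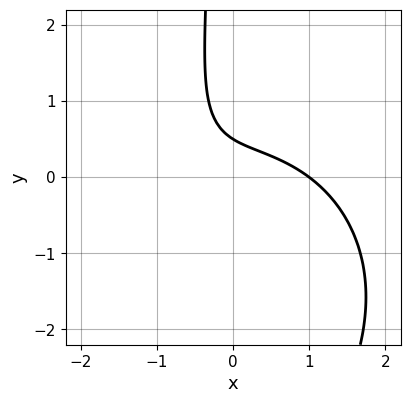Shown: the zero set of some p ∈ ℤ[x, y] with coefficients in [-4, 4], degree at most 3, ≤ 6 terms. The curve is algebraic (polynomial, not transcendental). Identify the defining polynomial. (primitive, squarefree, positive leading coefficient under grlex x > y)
First, the degree is 3 — no degree-2 curve has this shape.
Next, against the integer gridlines: it crosses the x-axis at the gridline x = 1.
Finally, the integer polynomial consistent with all of this is the stated p.

x^3 + x*y^2 + 2*x*y + 2*y - 1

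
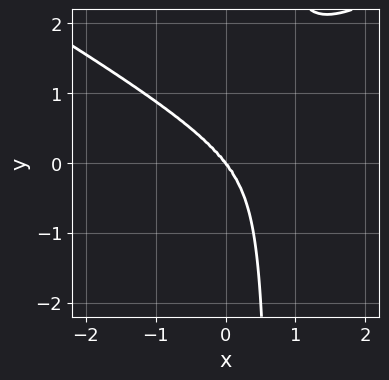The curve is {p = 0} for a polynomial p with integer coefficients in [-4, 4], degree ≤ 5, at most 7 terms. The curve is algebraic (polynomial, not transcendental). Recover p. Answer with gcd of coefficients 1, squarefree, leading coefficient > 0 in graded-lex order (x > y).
deg p = 4. No degree-3 curve has this shape.
Reading off the gridlines: it meets the y-axis at y = 0 (among the integer gridlines); it meets the x-axis at x = 0 (among the integer gridlines).
Together with the visible shape, these determine p as stated.

x^3*y - 3*x*y^3 + x^3 + 2*x*y^2 + 2*y^3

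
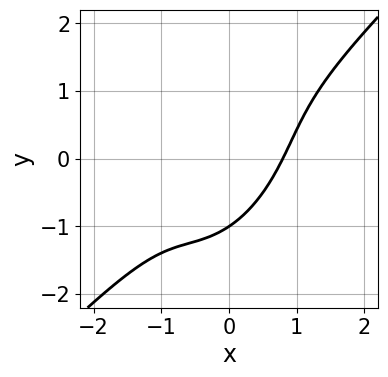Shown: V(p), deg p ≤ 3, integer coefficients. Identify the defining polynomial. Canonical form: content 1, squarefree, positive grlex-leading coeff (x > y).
First, the degree is 3 — no degree-2 curve has this shape.
Next, observable constraints: it meets the y-axis at y = -1 (among the integer gridlines).
Finally, putting this together gives p.

2*x^3 - 3*x^2*y + 2*x*y^2 - y^3 - 1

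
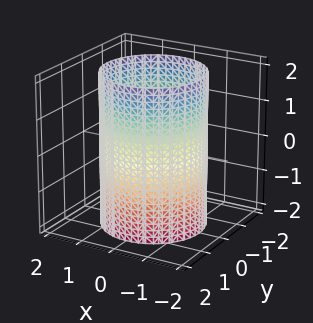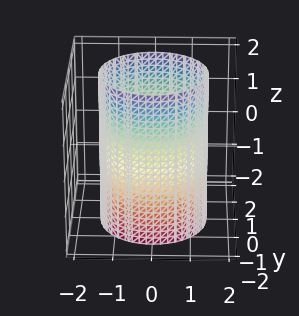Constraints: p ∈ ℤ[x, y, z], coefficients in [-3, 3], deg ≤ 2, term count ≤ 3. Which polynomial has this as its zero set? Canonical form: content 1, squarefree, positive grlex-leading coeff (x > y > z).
Degree: constant cross-section along one axis; a quadric, so deg p = 2.
By symmetry, every cross-section ⟂ z is a circle, so x, y appear only via x² + y²; the z ↦ −z reflection is a symmetry, so z appears only in even powers.
Checking where it meets the axes: a circular section at z = 0 has radius between 1 and 2; it misses every integer gridline on the z-axis.
Fitting integer coefficients to these (and the overall shape) gives p.

x^2 + y^2 - 2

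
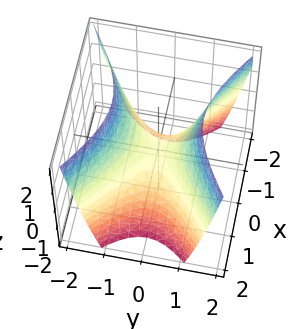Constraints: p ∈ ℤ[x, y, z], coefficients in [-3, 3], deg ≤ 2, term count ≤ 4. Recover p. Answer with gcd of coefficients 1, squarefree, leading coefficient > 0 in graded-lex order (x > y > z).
2*x^2 - 3*y^2 + 2*z

Degree: a saddle surface; a quadric, so deg p = 2.
Symmetries: it's symmetric under x → −x, forcing even powers of x; mirror symmetry y ↦ −y ⇒ only even powers of y.
Reading off the gridlines: it crosses the y-axis at the gridline y = 0; it meets the z-axis at z = 0 (among the integer gridlines); it meets the x-axis at x = 0 (among the integer gridlines).
These observations pin down the coefficients.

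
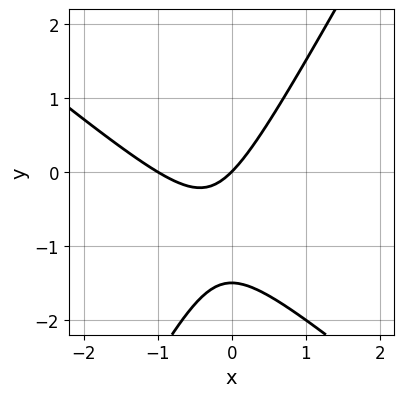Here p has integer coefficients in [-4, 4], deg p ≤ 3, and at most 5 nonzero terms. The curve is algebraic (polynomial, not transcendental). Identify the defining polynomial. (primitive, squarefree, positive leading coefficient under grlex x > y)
3*x^2 + 2*x*y - 2*y^2 + 3*x - 3*y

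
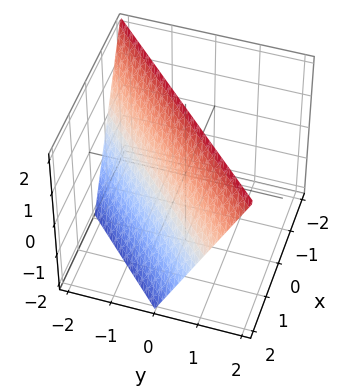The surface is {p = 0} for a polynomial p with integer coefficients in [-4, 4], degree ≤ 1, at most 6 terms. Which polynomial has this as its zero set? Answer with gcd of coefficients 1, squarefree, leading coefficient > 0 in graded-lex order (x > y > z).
2*x - 2*y + z - 2

1. deg p = 1. Every cross-section is a straight line — this is a plane.
2. Checking where it meets the axes: it crosses the z-axis at the gridline z = 2; it meets the y-axis at y = -1 (among the integer gridlines); it meets the x-axis at x = 1 (among the integer gridlines).
3. Together with the visible shape, these determine p as stated.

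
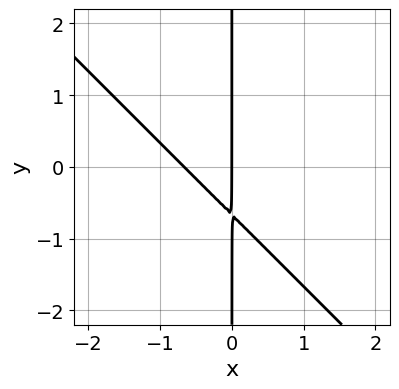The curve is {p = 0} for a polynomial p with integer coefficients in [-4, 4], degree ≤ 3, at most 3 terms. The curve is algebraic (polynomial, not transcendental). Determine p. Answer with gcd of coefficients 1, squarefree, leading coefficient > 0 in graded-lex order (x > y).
(a) The degree is 2 — the shape is more complex than any degree-1 curve.
(b) From the visible intercepts: every point of the y-axis in the box is on the curve; one x-axis crossing is at x = 0.
(c) Matching integer coefficients to the picture gives p.

3*x^2 + 3*x*y + 2*x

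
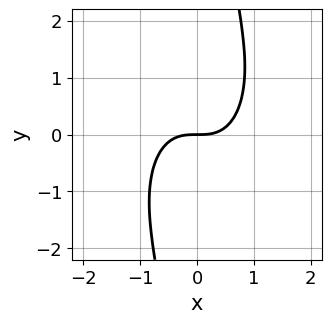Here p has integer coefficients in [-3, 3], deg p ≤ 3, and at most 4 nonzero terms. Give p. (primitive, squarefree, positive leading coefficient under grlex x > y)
1. Degree: a generic line meets the curve in up to 3 points, so deg p = 3.
2. From the axis intercepts and sections: one x-axis crossing is at x = 0; one y-axis crossing is at y = 0.
3. Solving for integer coefficients yields p as stated.

2*x^3 + x*y^2 - 2*y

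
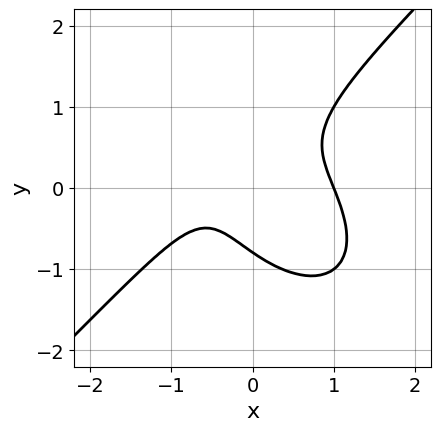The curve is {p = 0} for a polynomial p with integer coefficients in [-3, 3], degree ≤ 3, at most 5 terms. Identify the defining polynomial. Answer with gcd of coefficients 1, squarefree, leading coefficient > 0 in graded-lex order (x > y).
1. The degree is 3 — the shape is more complex than any degree-2 curve.
2. From the visible intercepts: one x-axis crossing is at x = 1.
3. Solving for integer coefficients yields p as stated.

2*x^3 - 2*y^3 + 2*x*y - x - 1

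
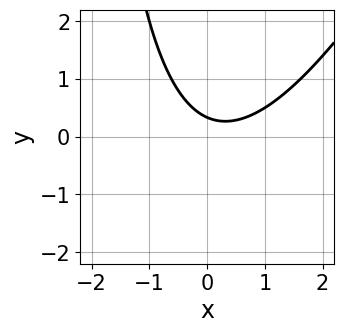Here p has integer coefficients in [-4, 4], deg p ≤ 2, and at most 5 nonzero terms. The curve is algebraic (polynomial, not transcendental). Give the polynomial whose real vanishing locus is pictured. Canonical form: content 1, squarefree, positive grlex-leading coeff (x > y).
(a) Degree: no degree-1 curve has this shape, so deg p = 2.
(b) Against the integer gridlines: the curve avoids every integer x-axis point in the box.
(c) Putting this together gives p.

2*x^2 - x*y - x - 3*y + 1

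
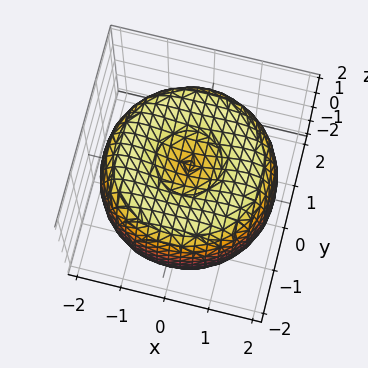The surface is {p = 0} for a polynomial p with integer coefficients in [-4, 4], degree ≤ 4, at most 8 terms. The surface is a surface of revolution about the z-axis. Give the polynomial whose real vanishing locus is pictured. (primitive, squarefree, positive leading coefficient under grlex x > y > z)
(a) deg p = 4. The shape is more complex than any degree-3 surface.
(b) By symmetry, the surface is invariant under rotation about z: p = q(x² + y², z).
(c) Observable constraints: a circular section at z = 1 has radius between 1 and 2; among the integer gridlines, it crosses the z-axis at z ∈ {-1, 1}.
(d) Together with the visible shape, these determine p as stated.

x^4 + 2*x^2*y^2 + y^4 - 3*x^2 - 3*y^2 + 2*z^2 - 2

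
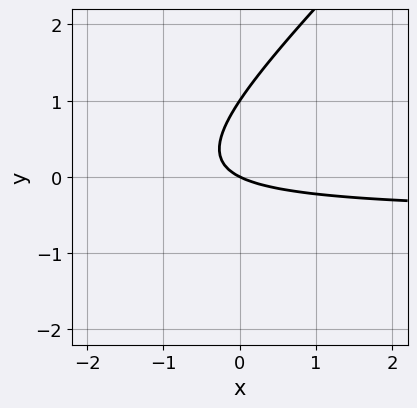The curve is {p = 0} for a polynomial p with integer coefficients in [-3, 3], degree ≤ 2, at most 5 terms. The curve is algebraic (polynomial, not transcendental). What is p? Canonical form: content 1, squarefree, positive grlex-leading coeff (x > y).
2*x*y - 2*y^2 + x + 2*y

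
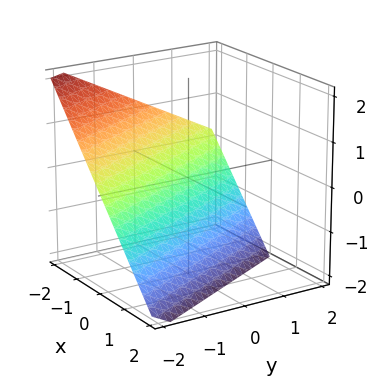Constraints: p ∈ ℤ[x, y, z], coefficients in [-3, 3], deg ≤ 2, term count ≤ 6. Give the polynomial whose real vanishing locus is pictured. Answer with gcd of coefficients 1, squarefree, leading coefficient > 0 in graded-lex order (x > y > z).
1. deg p = 1. The surface is flat (a plane).
2. From the axis intercepts and sections: one z-axis crossing is at z = -1; it meets the y-axis at y = -2 (among the integer gridlines).
3. Assembling these constraints gives the stated polynomial. Check: (-1, 0, 0) on the x-axis lies on the surface, and p(-1, 0, 0) = 0. ✓

2*x + y + 2*z + 2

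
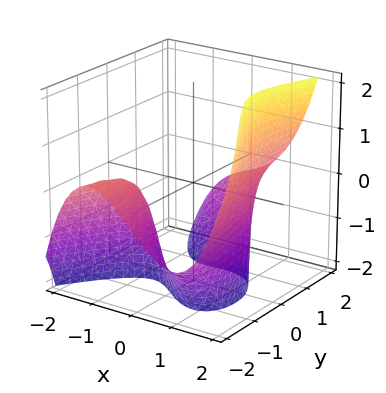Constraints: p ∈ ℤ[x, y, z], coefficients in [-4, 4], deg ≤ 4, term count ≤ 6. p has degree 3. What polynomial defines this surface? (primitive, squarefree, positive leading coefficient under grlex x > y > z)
3*x^3 - 2*y^2*z + 3*x*y - 3*x - 3

(a) deg p = 3. No degree-2 surface has this shape.
(b) Checking where it meets the axes: no y-intercept at any integer in the box; no z-intercept at any integer in the box.
(c) Solving for integer coefficients yields p as stated.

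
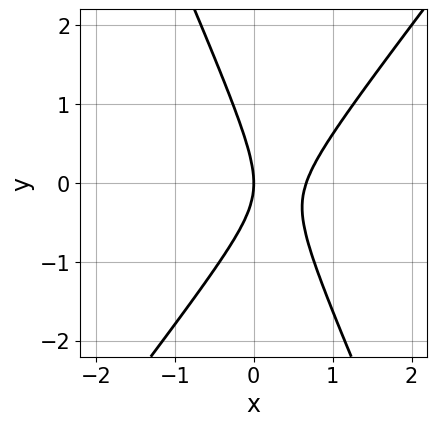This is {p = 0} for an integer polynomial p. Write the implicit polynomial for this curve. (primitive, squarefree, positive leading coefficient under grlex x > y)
3*x^2 - x*y - y^2 - 2*x

1. The degree is 2 — no degree-1 curve has this shape.
2. Observable constraints: one y-axis crossing is at y = 0; it meets the x-axis at x = 0 (among the integer gridlines).
3. Putting this together gives p.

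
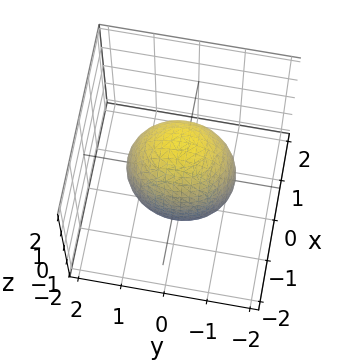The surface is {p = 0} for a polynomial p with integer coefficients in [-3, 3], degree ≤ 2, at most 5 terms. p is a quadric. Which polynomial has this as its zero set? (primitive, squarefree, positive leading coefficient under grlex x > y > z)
(a) deg p = 2.
(b) Symmetries: it's symmetric under y → −y, forcing even powers of y; the z ↦ −z reflection is a symmetry, so z appears only in even powers; the x ↦ −x reflection is a symmetry, so x appears only in even powers.
(c) Reading off the gridlines: among the integer gridlines, it crosses the x-axis at x ∈ {-1, 1}.
(d) The integer polynomial consistent with all of this is the stated p.

3*x^2 + 2*y^2 + z^2 - 3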